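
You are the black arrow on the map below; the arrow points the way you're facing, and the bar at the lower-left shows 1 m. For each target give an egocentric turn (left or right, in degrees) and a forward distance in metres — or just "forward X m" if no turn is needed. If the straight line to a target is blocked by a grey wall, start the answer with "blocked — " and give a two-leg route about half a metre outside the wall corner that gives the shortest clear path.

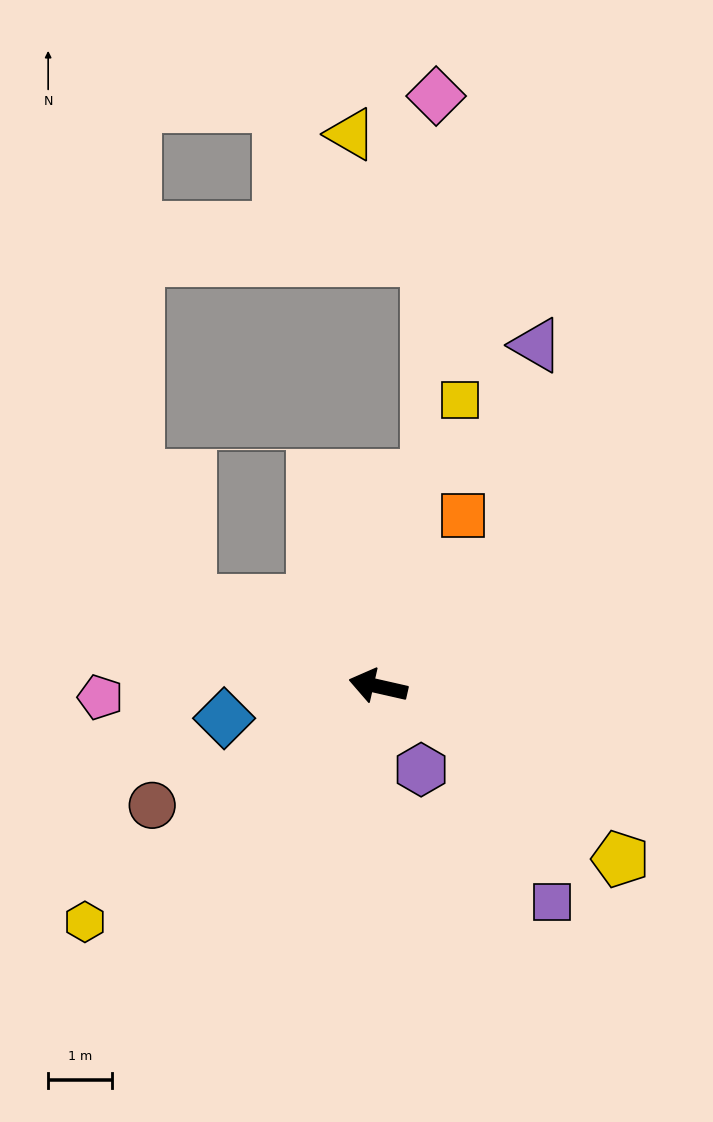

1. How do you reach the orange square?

turn right 104°, forward 3.0 m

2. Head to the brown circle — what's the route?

turn left 41°, forward 4.0 m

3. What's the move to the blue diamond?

turn left 24°, forward 2.5 m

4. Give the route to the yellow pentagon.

turn left 157°, forward 4.7 m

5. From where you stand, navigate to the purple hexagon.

turn left 130°, forward 1.5 m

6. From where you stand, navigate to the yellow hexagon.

turn left 52°, forward 5.9 m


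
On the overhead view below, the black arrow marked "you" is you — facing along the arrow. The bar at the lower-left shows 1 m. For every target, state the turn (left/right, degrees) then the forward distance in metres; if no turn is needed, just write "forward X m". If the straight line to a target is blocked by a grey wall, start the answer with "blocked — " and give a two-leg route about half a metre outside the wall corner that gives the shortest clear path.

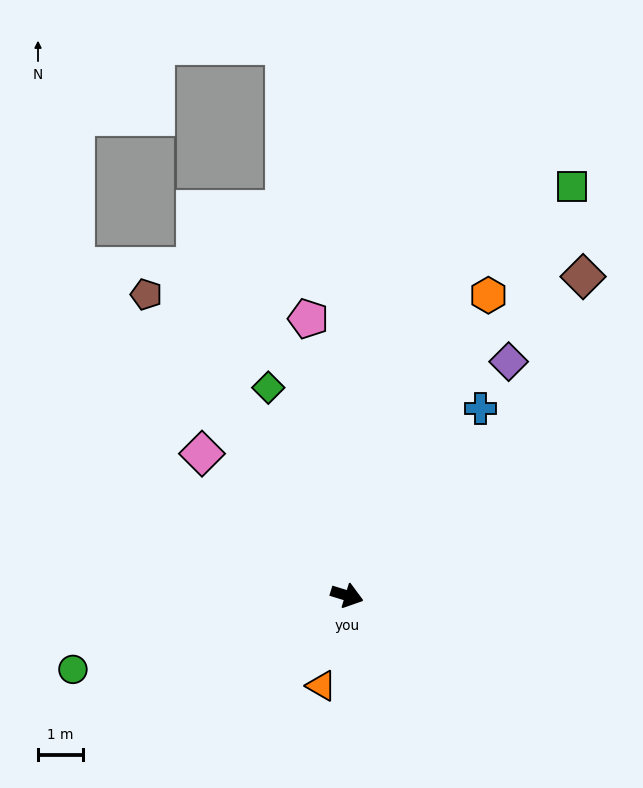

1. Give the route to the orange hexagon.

turn left 82°, forward 7.3 m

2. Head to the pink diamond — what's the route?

turn left 153°, forward 4.5 m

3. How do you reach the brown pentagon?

turn left 141°, forward 8.0 m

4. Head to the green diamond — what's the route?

turn left 128°, forward 4.9 m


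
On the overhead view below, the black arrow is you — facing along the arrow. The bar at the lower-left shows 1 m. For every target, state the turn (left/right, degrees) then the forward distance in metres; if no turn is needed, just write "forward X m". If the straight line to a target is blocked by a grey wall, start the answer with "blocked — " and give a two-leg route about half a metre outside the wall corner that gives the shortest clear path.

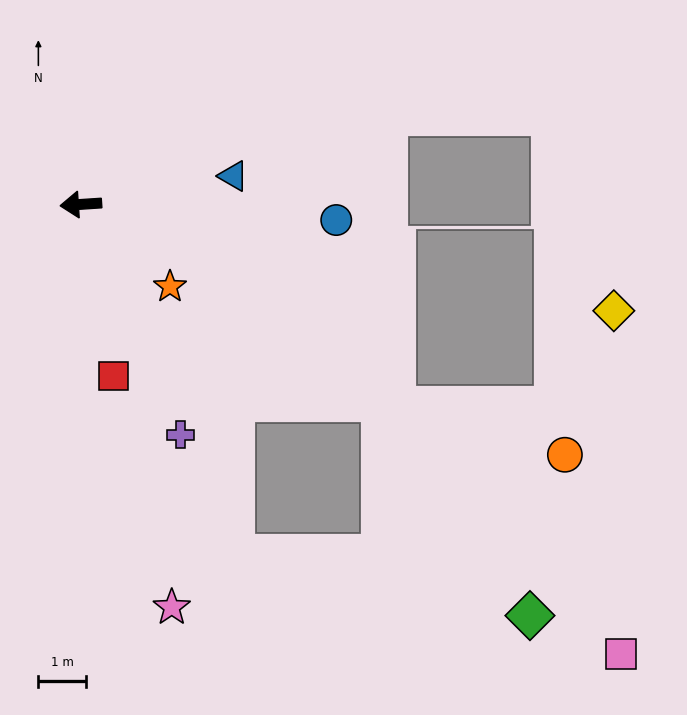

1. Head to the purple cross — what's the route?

turn left 110°, forward 5.2 m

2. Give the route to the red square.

turn left 97°, forward 3.6 m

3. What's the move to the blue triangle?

turn right 173°, forward 3.2 m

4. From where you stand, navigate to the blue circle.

turn left 173°, forward 5.3 m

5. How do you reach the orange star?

turn left 134°, forward 2.5 m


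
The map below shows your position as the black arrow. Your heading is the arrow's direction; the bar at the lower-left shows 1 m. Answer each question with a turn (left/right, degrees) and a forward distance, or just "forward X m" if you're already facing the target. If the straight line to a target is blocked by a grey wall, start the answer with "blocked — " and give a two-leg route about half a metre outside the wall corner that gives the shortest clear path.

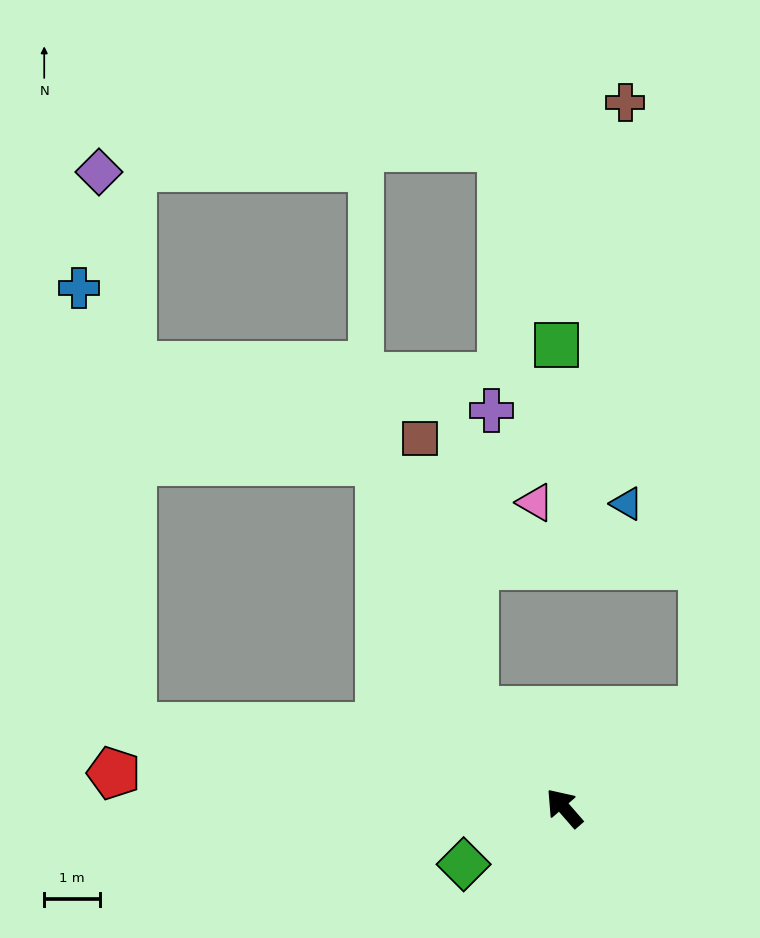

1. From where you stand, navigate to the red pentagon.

turn left 44°, forward 8.1 m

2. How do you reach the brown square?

blocked — forward 2.4 m, then turn right 30°, forward 5.0 m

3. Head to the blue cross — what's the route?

blocked — turn left 38°, forward 7.8 m, then turn right 72°, forward 7.9 m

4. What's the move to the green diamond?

turn left 78°, forward 2.1 m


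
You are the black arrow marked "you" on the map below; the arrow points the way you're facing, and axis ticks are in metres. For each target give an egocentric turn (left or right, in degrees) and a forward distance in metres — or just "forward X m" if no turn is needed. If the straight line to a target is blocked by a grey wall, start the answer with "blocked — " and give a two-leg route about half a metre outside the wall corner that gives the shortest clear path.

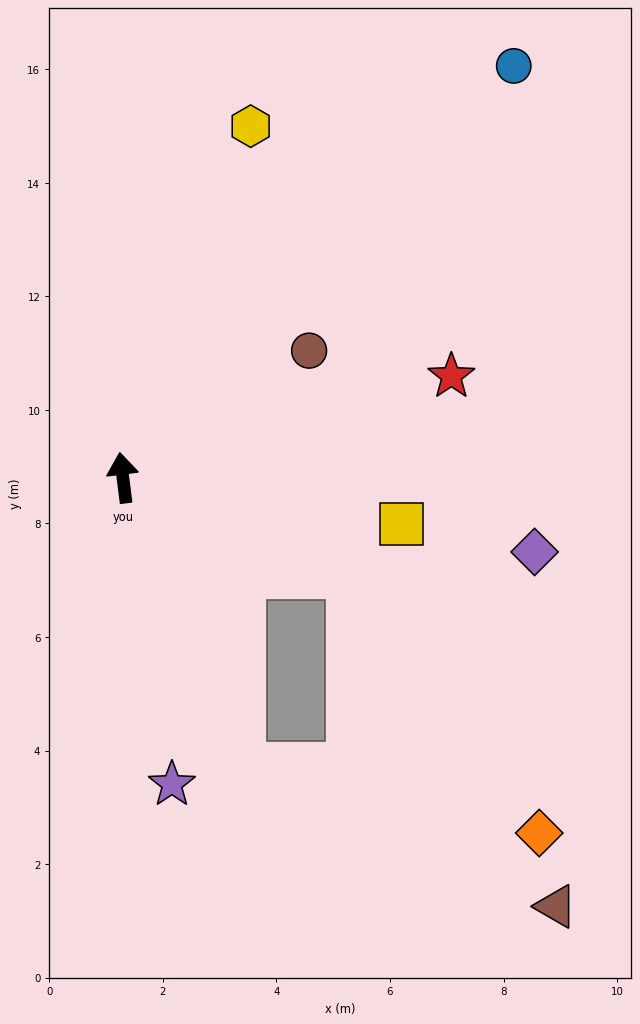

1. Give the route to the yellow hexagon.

turn right 27°, forward 6.6 m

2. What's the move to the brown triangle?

blocked — turn right 165°, forward 5.5 m, then turn left 44°, forward 6.1 m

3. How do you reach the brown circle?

turn right 63°, forward 4.0 m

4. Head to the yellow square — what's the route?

turn right 107°, forward 5.0 m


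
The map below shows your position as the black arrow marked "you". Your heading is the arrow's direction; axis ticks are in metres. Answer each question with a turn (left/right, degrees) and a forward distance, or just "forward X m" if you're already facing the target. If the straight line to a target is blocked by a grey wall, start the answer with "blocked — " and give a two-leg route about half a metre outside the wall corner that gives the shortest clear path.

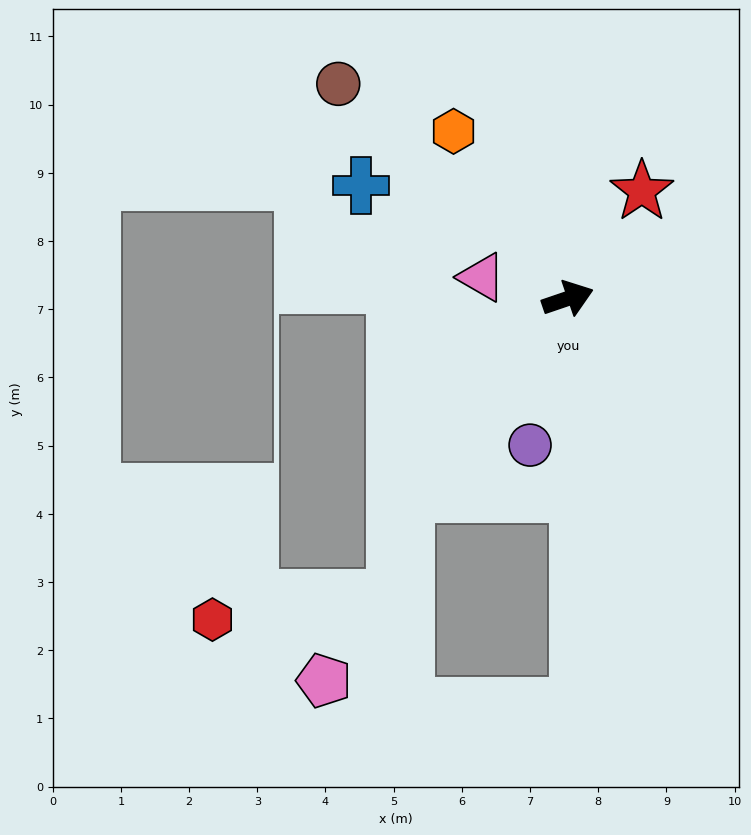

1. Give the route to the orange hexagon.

turn left 106°, forward 3.0 m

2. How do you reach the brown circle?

turn left 118°, forward 4.6 m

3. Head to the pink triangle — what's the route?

turn left 147°, forward 1.3 m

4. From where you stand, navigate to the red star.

turn left 37°, forward 1.9 m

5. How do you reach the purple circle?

turn right 123°, forward 2.2 m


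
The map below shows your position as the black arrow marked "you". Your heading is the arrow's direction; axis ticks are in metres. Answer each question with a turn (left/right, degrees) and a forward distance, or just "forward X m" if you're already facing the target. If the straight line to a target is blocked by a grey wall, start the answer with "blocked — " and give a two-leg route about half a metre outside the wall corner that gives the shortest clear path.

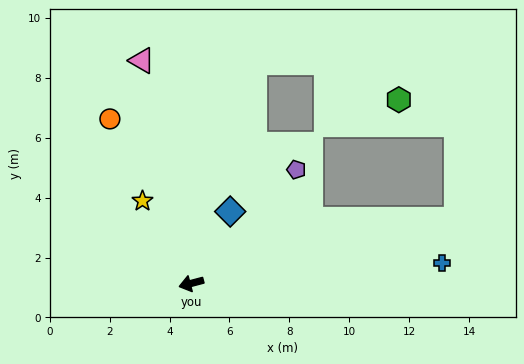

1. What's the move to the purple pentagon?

turn right 148°, forward 5.2 m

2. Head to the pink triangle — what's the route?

turn right 92°, forward 7.6 m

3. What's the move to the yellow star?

turn right 74°, forward 3.2 m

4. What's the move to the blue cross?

turn left 170°, forward 8.4 m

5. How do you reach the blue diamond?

turn right 133°, forward 2.7 m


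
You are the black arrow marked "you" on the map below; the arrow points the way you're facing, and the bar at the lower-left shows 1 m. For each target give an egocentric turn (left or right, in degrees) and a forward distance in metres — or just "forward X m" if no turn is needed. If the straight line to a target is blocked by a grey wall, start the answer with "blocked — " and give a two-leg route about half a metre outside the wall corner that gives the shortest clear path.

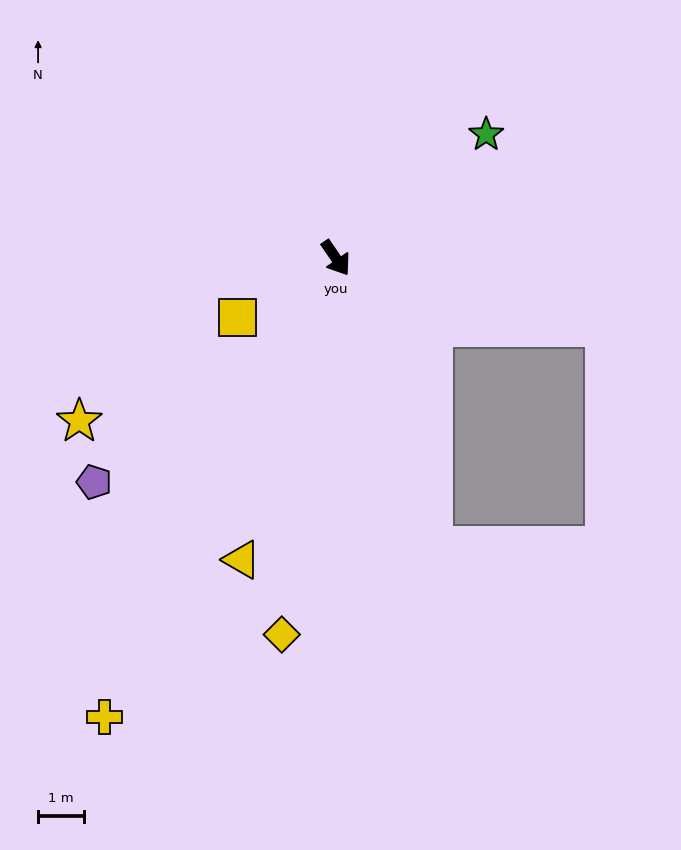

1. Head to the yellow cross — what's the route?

turn right 61°, forward 11.2 m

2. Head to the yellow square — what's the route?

turn right 93°, forward 2.5 m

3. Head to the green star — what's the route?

turn left 95°, forward 4.2 m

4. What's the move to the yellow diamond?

turn right 43°, forward 8.3 m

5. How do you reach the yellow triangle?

turn right 52°, forward 6.9 m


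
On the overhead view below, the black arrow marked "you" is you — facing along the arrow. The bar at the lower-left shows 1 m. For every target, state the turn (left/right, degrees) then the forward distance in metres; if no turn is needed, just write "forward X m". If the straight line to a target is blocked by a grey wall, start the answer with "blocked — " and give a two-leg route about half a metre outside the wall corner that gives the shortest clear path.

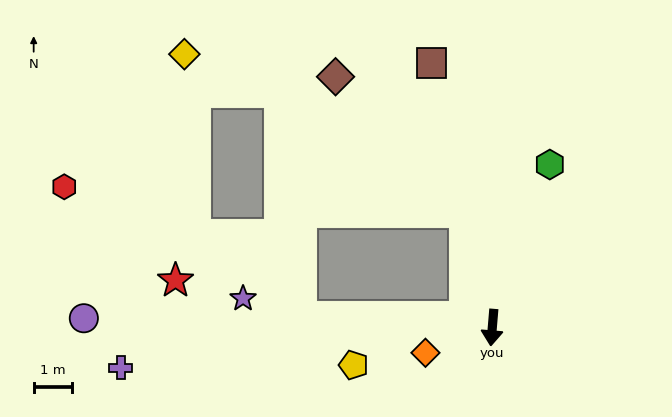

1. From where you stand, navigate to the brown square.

turn right 162°, forward 7.1 m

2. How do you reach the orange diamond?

turn right 65°, forward 1.9 m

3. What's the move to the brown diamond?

blocked — turn right 162°, forward 3.1 m, then turn left 31°, forward 4.9 m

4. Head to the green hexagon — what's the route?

turn left 165°, forward 4.5 m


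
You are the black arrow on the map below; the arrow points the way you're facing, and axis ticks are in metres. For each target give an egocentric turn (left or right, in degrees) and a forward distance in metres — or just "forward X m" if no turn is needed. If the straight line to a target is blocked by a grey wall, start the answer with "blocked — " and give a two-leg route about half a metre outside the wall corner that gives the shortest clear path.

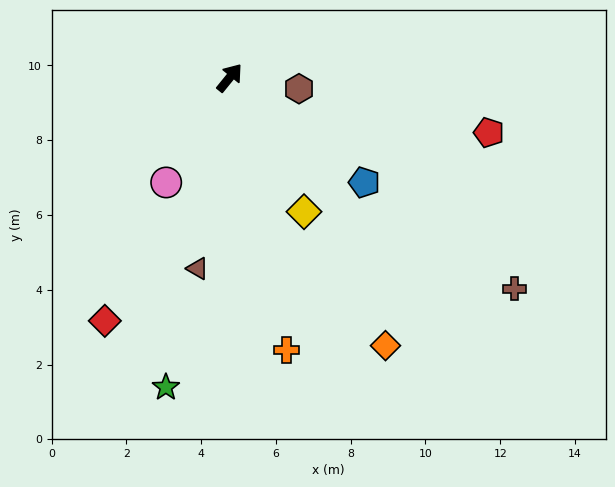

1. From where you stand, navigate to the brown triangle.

turn right 150°, forward 5.2 m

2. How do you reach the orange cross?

turn right 129°, forward 7.4 m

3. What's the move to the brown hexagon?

turn right 60°, forward 1.9 m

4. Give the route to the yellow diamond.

turn right 112°, forward 4.1 m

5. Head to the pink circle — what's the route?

turn right 172°, forward 3.3 m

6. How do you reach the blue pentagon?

turn right 89°, forward 4.6 m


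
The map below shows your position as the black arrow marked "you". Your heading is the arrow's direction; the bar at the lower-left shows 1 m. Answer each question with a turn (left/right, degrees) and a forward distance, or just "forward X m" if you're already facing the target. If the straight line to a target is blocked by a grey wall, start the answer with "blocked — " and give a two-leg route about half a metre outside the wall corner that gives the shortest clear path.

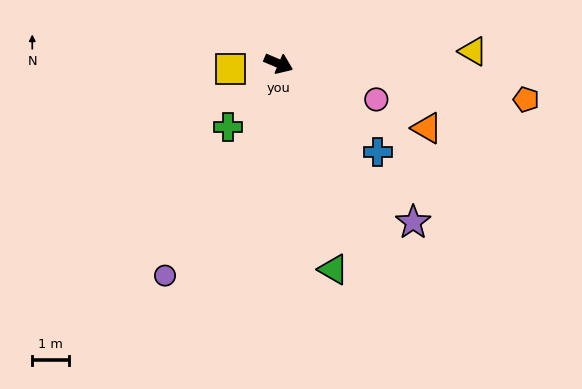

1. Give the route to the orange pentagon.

turn left 15°, forward 6.8 m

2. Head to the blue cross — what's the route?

turn right 19°, forward 3.6 m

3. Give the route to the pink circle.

turn left 3°, forward 2.8 m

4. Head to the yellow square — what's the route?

turn right 150°, forward 1.3 m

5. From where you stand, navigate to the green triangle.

turn right 52°, forward 5.8 m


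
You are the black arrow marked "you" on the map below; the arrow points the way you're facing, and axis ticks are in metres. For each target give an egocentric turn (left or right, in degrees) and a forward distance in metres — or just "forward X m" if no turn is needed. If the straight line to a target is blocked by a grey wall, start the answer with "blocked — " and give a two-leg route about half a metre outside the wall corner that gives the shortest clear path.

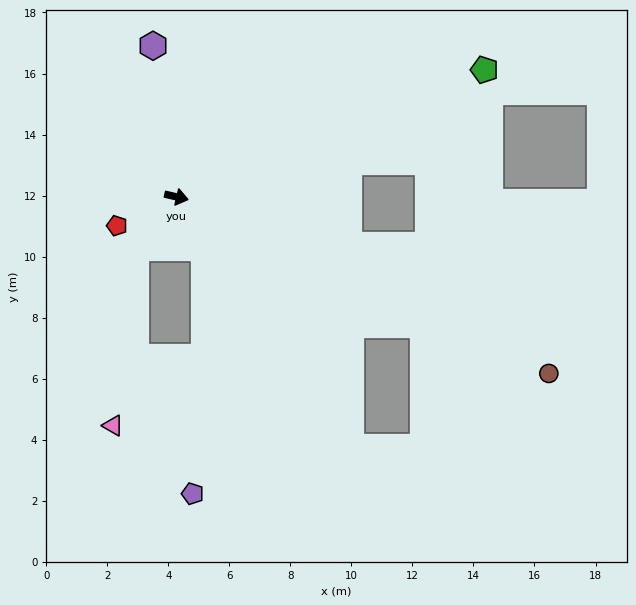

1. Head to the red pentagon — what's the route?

turn right 141°, forward 2.2 m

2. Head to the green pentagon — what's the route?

turn left 36°, forward 10.9 m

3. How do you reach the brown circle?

turn right 12°, forward 13.5 m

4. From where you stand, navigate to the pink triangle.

blocked — turn right 115°, forward 2.2 m, then turn left 31°, forward 5.9 m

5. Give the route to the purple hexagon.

turn left 112°, forward 5.0 m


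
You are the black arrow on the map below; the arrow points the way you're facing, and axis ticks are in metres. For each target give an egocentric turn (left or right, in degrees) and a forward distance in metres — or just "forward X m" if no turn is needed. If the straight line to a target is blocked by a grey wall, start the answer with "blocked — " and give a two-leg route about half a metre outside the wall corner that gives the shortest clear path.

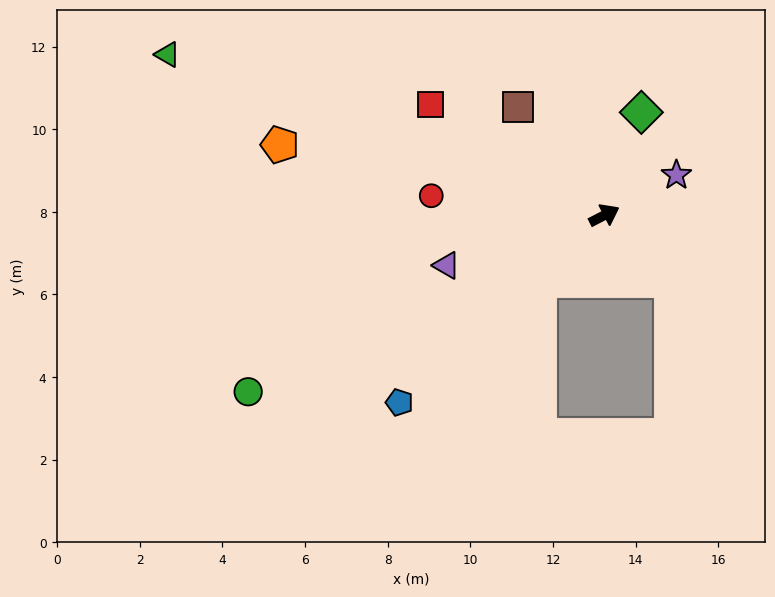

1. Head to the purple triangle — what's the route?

turn left 170°, forward 4.0 m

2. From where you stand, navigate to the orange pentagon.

turn left 140°, forward 8.0 m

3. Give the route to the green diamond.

turn left 43°, forward 2.6 m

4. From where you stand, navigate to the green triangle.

turn left 132°, forward 11.3 m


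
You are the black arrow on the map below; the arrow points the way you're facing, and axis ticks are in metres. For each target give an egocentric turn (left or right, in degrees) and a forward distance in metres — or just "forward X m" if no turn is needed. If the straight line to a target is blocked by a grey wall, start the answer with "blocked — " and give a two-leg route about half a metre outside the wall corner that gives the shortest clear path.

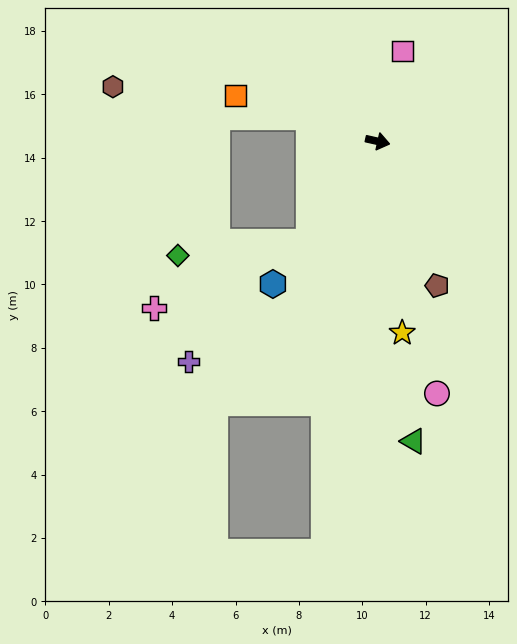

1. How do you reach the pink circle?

turn right 64°, forward 8.2 m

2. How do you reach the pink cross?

blocked — turn right 112°, forward 3.9 m, then turn right 33°, forward 5.3 m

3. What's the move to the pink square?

turn left 87°, forward 2.9 m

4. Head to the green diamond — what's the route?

blocked — turn right 112°, forward 3.9 m, then turn right 50°, forward 4.2 m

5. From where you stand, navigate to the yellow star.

turn right 70°, forward 6.1 m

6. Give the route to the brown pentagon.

turn right 55°, forward 4.9 m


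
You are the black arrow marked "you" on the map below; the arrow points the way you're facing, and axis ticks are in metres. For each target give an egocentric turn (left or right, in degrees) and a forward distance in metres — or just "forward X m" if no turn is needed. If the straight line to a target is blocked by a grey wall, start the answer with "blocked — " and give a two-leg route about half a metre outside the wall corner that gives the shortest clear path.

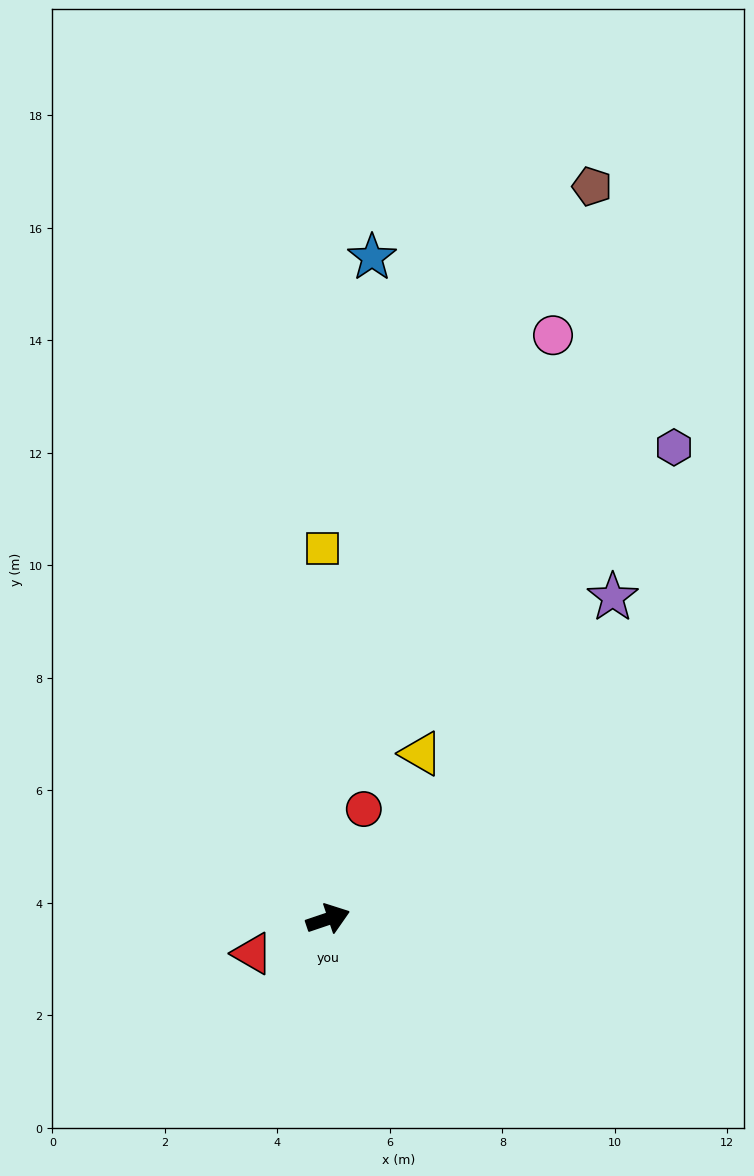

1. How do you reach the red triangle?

turn right 174°, forward 1.5 m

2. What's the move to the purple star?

turn left 30°, forward 7.6 m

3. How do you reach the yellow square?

turn left 72°, forward 6.6 m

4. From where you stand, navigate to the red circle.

turn left 53°, forward 2.1 m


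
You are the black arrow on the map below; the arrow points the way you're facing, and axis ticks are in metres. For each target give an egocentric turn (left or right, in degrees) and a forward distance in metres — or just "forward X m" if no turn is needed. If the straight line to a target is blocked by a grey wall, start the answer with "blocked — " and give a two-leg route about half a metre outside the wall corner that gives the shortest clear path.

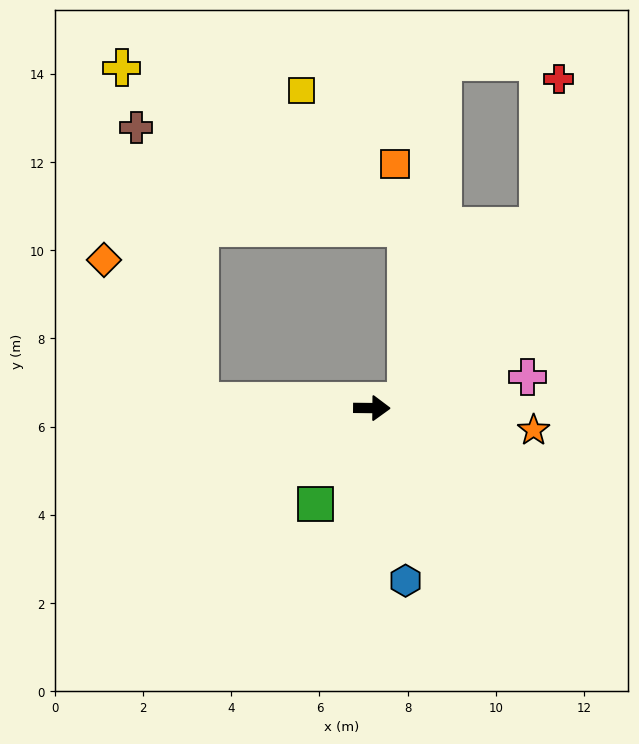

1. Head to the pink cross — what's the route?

turn left 12°, forward 3.6 m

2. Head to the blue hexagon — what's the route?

turn right 78°, forward 4.0 m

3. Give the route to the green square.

turn right 120°, forward 2.5 m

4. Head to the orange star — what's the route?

turn right 7°, forward 3.7 m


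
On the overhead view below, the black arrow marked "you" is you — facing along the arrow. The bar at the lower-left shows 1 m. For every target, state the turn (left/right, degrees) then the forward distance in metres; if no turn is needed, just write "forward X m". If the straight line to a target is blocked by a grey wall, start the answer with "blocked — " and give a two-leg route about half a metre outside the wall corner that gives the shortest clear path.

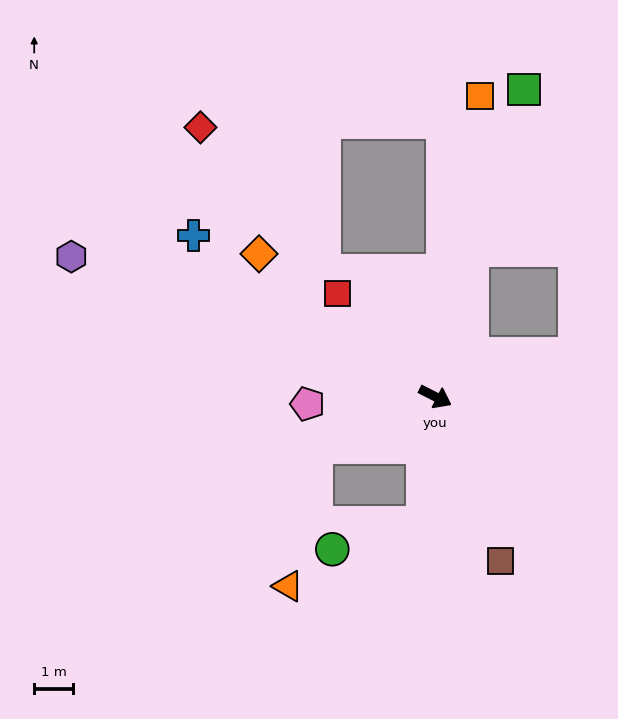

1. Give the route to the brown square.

turn right 41°, forward 4.5 m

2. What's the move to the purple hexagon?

turn right 174°, forward 10.0 m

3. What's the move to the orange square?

turn left 109°, forward 7.8 m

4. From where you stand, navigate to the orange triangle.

blocked — turn right 130°, forward 3.3 m, then turn left 55°, forward 3.6 m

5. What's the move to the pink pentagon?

turn right 150°, forward 3.3 m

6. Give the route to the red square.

turn left 160°, forward 3.6 m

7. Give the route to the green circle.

blocked — turn right 69°, forward 3.2 m, then turn right 68°, forward 2.4 m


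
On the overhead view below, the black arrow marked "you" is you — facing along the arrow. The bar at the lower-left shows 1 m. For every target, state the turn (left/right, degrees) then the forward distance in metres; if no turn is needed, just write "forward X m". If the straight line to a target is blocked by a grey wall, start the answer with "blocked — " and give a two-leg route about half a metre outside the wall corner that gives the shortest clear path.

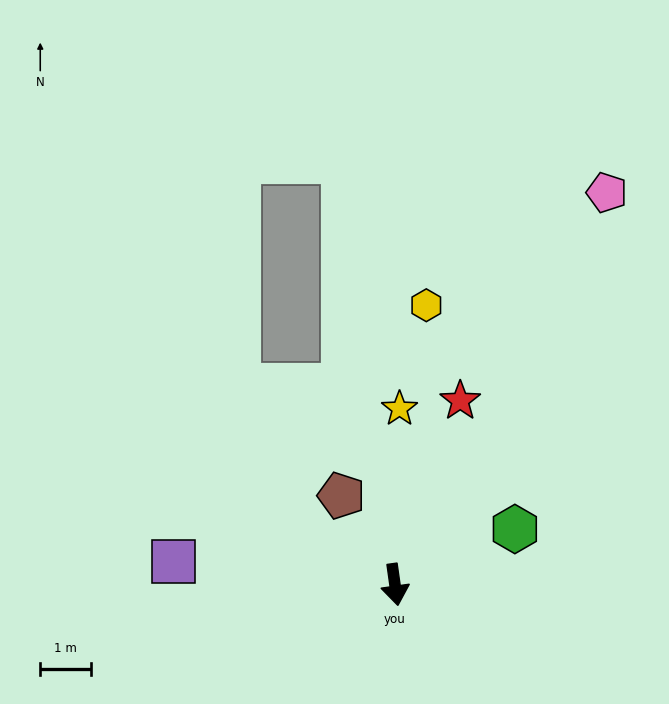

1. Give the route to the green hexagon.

turn left 107°, forward 2.6 m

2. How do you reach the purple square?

turn right 104°, forward 4.3 m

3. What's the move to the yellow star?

turn left 170°, forward 3.4 m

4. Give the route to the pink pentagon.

turn left 144°, forward 8.7 m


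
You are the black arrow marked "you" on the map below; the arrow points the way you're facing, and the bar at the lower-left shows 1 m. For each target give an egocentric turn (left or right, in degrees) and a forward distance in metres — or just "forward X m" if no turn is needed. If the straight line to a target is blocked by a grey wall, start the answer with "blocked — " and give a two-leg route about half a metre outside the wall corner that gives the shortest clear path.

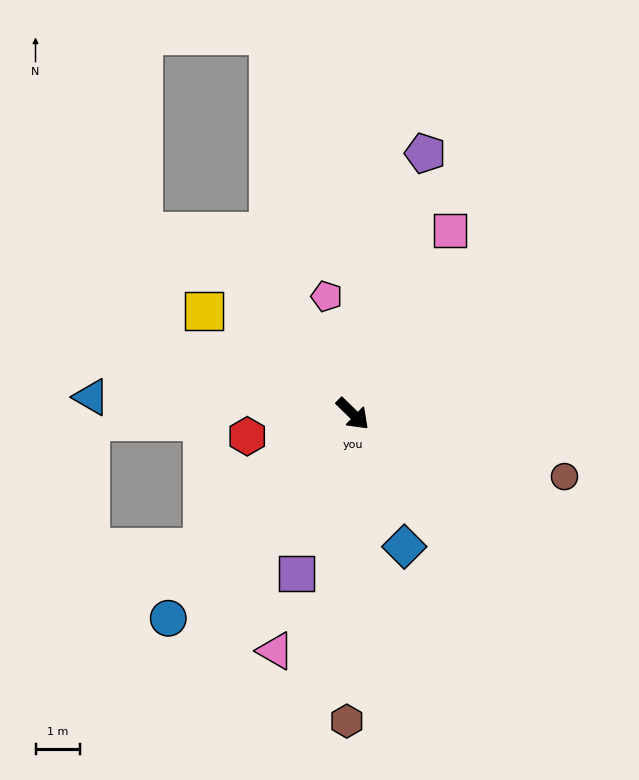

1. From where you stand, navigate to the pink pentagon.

turn left 147°, forward 2.7 m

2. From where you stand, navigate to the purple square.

turn right 65°, forward 3.8 m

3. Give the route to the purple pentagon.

turn left 119°, forward 6.1 m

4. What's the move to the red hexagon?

turn right 124°, forward 2.4 m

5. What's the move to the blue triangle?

turn right 139°, forward 5.9 m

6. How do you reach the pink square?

turn left 106°, forward 4.7 m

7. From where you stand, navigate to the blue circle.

turn right 88°, forward 6.2 m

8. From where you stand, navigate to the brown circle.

turn left 28°, forward 5.0 m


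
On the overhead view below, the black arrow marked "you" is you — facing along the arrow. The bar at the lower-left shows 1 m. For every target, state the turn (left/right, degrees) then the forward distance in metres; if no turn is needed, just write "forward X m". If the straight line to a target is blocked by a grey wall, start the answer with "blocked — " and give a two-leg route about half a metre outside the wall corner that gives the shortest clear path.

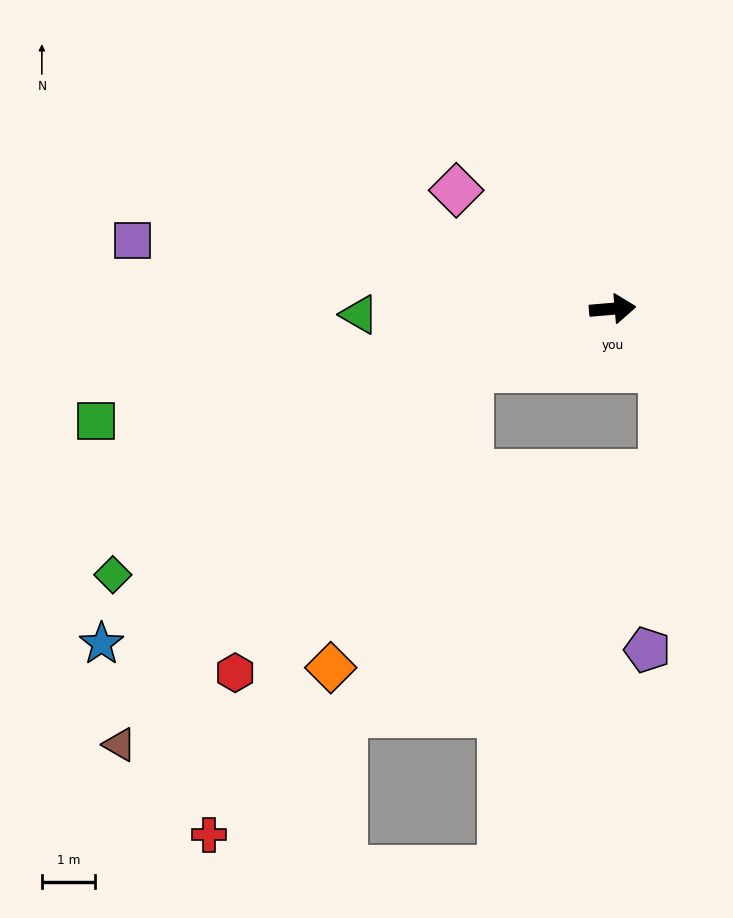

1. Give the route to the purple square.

turn left 167°, forward 9.1 m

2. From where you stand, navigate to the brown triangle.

blocked — turn right 162°, forward 2.9 m, then turn left 24°, forward 9.6 m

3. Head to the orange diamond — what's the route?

blocked — turn right 162°, forward 2.9 m, then turn left 42°, forward 6.2 m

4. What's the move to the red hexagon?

blocked — turn right 162°, forward 2.9 m, then turn left 29°, forward 7.2 m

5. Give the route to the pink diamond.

turn left 138°, forward 3.7 m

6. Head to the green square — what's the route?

turn right 173°, forward 9.9 m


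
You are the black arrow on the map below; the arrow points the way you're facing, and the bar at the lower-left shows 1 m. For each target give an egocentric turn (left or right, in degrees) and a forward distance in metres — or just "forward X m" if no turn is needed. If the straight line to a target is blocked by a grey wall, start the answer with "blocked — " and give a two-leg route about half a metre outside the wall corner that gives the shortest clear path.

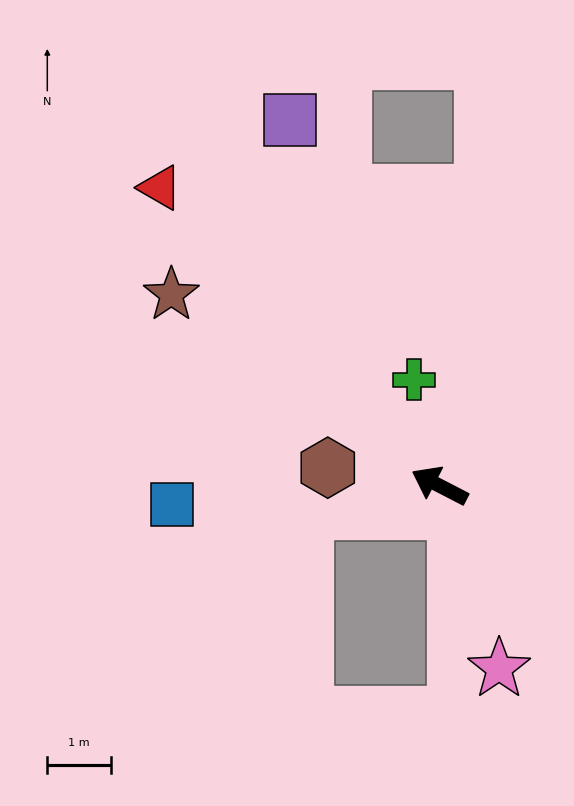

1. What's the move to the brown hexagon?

turn left 18°, forward 1.8 m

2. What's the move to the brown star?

turn right 8°, forward 5.2 m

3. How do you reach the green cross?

turn right 49°, forward 1.7 m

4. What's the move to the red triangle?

turn right 20°, forward 6.4 m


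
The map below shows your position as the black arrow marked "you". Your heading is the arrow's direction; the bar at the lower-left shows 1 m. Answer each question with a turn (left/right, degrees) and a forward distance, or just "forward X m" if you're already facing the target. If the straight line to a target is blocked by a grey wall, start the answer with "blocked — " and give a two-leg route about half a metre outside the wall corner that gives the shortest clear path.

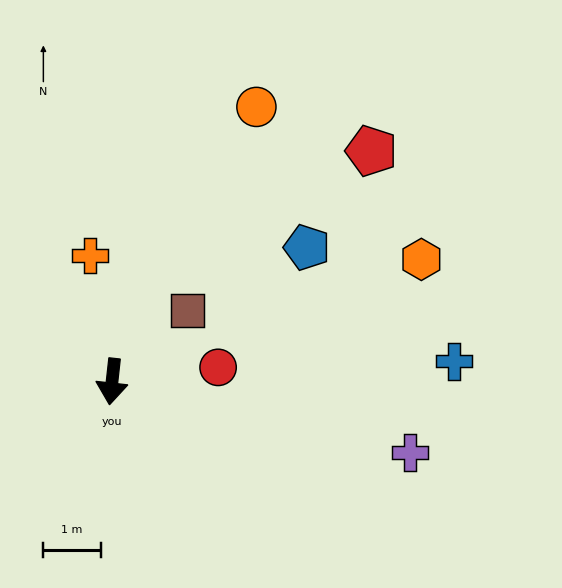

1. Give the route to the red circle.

turn left 104°, forward 1.9 m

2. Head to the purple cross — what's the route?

turn left 83°, forward 5.3 m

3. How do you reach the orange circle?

turn left 159°, forward 5.4 m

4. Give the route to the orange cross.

turn right 164°, forward 2.2 m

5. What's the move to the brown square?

turn left 140°, forward 1.8 m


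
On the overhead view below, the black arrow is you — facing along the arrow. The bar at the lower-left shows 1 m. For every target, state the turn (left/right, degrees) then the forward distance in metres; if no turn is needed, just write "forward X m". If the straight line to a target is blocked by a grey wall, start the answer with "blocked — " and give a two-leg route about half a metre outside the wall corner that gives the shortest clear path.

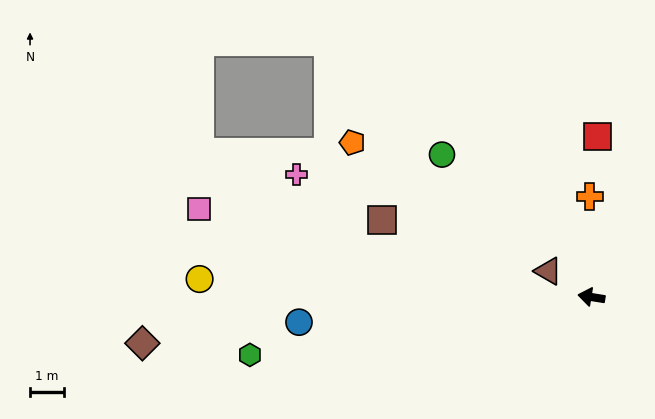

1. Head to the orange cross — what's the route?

turn right 80°, forward 3.0 m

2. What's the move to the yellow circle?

turn left 7°, forward 11.6 m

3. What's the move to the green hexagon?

turn left 19°, forward 10.2 m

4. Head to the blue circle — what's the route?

turn left 14°, forward 8.7 m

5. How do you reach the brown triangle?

turn right 22°, forward 1.5 m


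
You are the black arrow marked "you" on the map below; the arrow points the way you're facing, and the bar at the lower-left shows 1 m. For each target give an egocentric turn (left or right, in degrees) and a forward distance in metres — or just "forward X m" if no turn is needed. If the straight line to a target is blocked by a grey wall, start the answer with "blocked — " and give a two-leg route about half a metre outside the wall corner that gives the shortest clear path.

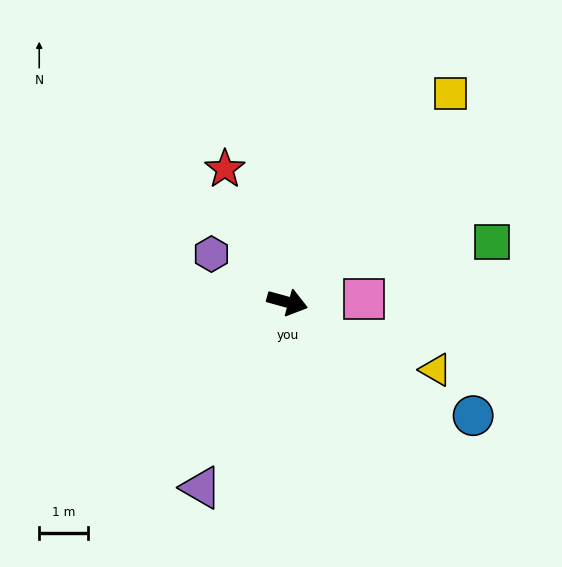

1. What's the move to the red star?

turn left 131°, forward 3.0 m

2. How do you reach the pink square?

turn left 18°, forward 1.6 m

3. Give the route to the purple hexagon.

turn left 163°, forward 1.8 m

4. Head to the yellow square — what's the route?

turn left 67°, forward 5.4 m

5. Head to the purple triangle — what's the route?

turn right 100°, forward 4.2 m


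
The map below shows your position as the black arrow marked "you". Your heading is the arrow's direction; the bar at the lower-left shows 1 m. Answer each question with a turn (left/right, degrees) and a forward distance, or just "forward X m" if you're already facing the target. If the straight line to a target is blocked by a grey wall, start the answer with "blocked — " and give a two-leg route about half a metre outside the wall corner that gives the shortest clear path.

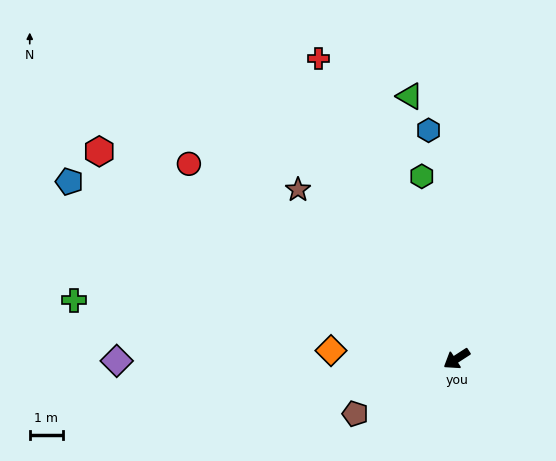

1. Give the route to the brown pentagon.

turn right 5°, forward 3.5 m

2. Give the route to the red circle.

turn right 69°, forward 10.1 m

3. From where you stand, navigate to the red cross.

turn right 98°, forward 10.0 m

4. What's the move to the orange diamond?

turn right 37°, forward 3.8 m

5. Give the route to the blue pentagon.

turn right 58°, forward 12.9 m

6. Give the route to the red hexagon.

turn right 63°, forward 12.5 m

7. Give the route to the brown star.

turn right 80°, forward 7.0 m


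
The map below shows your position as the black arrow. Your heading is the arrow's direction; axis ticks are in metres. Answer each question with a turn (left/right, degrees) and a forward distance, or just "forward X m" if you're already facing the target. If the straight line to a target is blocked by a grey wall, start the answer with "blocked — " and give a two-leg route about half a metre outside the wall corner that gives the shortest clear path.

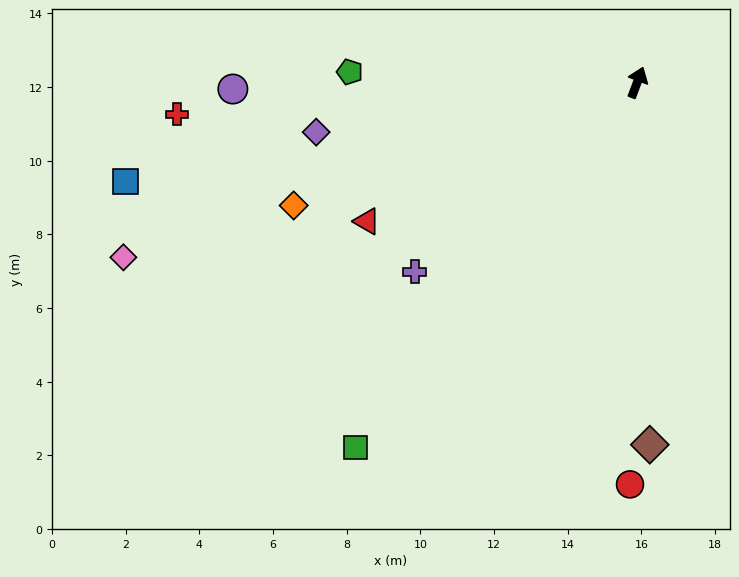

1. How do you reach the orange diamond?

turn left 130°, forward 9.9 m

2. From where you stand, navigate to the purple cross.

turn left 151°, forward 7.9 m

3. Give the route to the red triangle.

turn left 138°, forward 8.3 m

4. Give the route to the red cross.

turn left 115°, forward 12.5 m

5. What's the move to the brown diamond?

turn right 157°, forward 9.8 m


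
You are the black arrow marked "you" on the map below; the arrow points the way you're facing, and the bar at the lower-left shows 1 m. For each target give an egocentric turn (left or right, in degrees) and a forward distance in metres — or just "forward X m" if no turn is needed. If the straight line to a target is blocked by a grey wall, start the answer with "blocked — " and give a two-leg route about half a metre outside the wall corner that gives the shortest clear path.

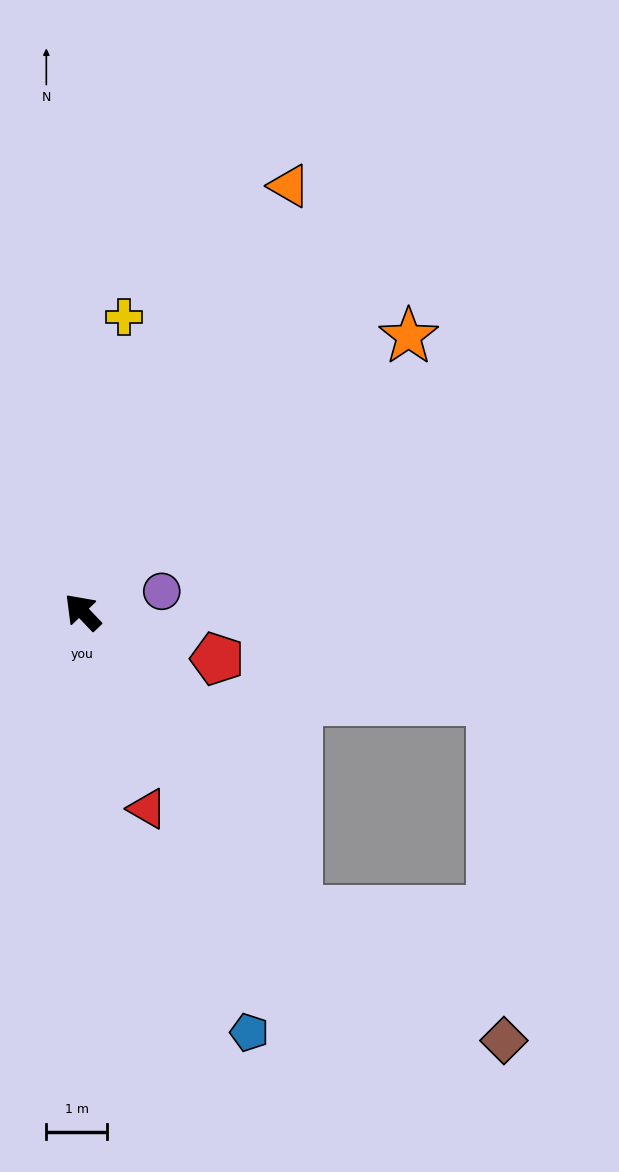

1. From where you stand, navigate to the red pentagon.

turn right 153°, forward 2.4 m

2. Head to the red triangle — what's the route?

turn left 155°, forward 3.4 m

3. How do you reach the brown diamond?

blocked — turn left 172°, forward 6.1 m, then turn left 22°, forward 4.0 m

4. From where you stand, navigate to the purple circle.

turn right 119°, forward 1.4 m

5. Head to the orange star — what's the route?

turn right 94°, forward 7.0 m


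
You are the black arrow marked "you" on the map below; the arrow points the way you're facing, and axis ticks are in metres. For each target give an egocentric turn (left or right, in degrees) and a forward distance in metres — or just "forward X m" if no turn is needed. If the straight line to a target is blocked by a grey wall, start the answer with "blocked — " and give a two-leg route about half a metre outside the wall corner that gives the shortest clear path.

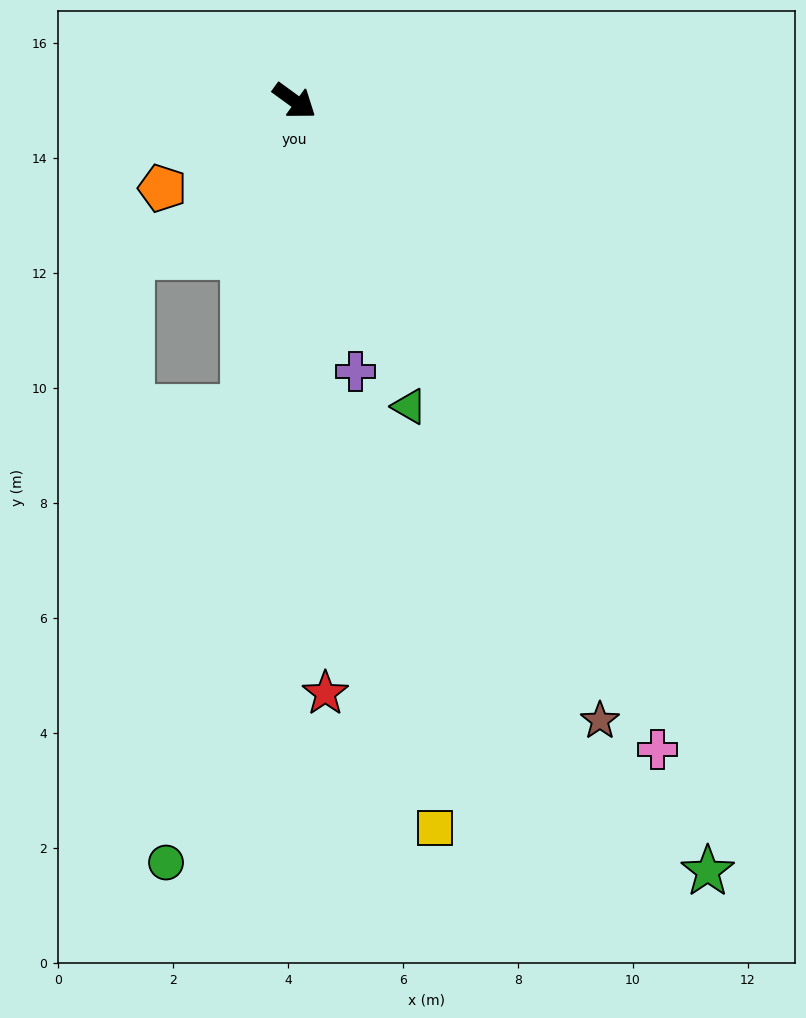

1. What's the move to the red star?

turn right 51°, forward 10.3 m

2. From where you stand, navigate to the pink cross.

turn right 25°, forward 12.9 m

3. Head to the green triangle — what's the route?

turn right 33°, forward 5.7 m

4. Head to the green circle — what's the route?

turn right 64°, forward 13.4 m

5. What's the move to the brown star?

turn right 28°, forward 12.0 m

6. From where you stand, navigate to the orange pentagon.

turn right 110°, forward 2.8 m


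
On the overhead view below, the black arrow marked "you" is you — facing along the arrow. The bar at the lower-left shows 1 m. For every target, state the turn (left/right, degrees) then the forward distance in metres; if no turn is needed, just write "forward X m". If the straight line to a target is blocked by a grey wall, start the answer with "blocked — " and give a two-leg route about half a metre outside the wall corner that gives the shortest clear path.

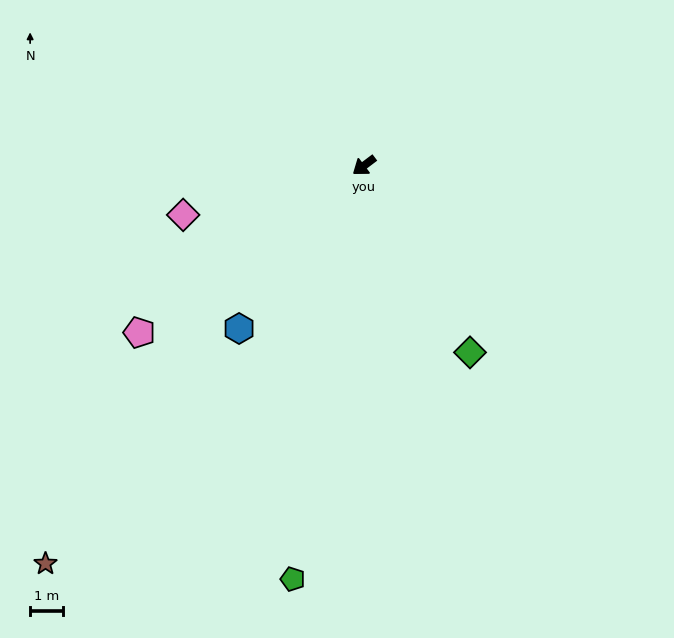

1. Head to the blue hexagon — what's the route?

turn left 15°, forward 6.3 m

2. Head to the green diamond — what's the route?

turn left 83°, forward 6.5 m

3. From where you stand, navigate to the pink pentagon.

forward 8.5 m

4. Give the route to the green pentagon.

turn left 43°, forward 12.8 m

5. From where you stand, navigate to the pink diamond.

turn right 22°, forward 5.7 m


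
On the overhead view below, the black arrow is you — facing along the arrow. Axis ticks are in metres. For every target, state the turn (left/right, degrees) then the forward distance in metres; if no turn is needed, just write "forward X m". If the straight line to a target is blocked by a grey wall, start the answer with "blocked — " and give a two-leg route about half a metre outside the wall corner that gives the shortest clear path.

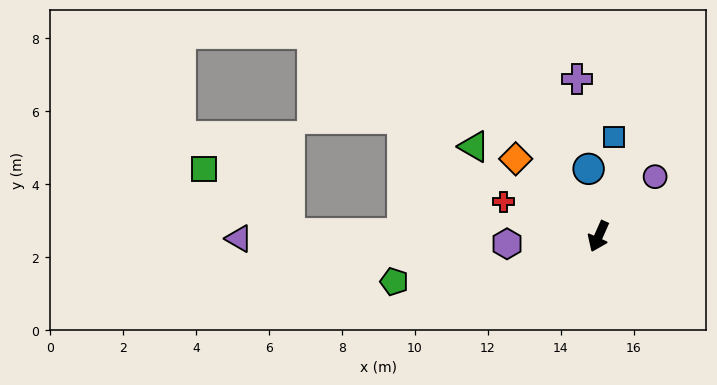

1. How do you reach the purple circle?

turn left 160°, forward 2.3 m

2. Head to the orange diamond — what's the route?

turn right 109°, forward 3.1 m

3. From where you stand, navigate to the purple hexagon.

turn right 61°, forward 2.5 m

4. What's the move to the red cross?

turn right 86°, forward 2.8 m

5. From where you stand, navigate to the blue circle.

turn right 148°, forward 1.9 m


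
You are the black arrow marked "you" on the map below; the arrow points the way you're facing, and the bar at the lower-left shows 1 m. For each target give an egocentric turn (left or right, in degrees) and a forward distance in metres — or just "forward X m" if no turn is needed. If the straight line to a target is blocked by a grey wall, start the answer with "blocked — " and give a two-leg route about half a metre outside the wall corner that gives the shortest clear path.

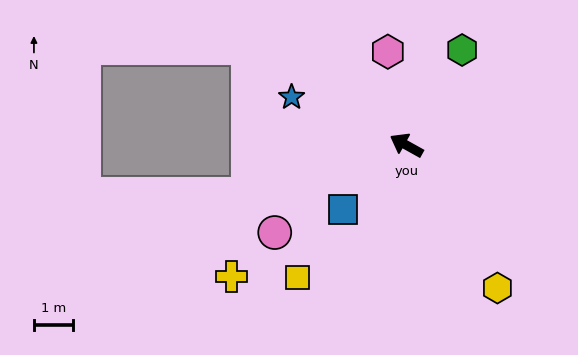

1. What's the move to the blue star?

turn left 6°, forward 3.2 m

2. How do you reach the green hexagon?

turn right 91°, forward 2.8 m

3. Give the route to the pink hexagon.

turn right 50°, forward 2.4 m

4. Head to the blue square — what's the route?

turn left 74°, forward 2.3 m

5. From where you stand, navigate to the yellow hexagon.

turn left 152°, forward 4.3 m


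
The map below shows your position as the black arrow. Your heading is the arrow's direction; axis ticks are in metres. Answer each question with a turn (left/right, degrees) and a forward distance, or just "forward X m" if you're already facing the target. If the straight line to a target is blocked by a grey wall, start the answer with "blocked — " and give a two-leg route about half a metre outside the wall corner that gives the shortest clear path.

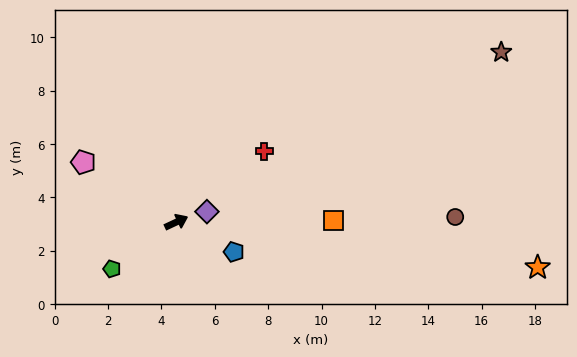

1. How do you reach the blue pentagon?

turn right 52°, forward 2.4 m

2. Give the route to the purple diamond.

turn right 6°, forward 1.2 m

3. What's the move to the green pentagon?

turn right 169°, forward 3.0 m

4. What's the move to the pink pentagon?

turn left 122°, forward 4.1 m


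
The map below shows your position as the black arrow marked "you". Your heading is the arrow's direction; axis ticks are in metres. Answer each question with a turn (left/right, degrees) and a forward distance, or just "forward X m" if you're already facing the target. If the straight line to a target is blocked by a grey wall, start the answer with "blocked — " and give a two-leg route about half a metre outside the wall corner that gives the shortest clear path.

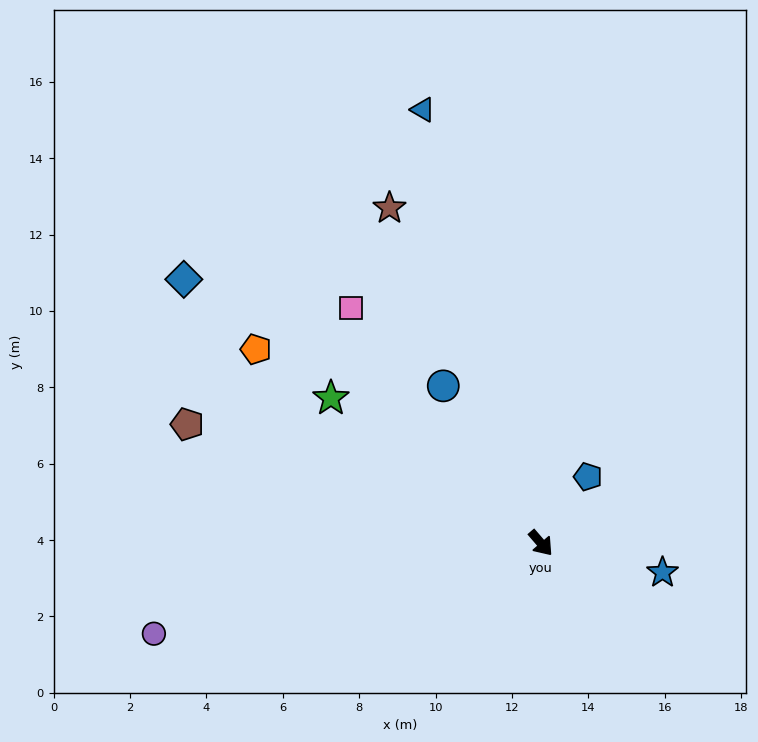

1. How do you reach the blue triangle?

turn left 155°, forward 11.8 m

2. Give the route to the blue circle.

turn left 171°, forward 4.8 m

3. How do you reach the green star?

turn right 165°, forward 6.7 m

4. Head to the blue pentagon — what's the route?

turn left 104°, forward 2.1 m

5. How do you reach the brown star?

turn left 164°, forward 9.6 m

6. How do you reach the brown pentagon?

turn right 149°, forward 9.8 m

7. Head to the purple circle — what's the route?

turn right 118°, forward 10.4 m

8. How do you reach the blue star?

turn left 36°, forward 3.3 m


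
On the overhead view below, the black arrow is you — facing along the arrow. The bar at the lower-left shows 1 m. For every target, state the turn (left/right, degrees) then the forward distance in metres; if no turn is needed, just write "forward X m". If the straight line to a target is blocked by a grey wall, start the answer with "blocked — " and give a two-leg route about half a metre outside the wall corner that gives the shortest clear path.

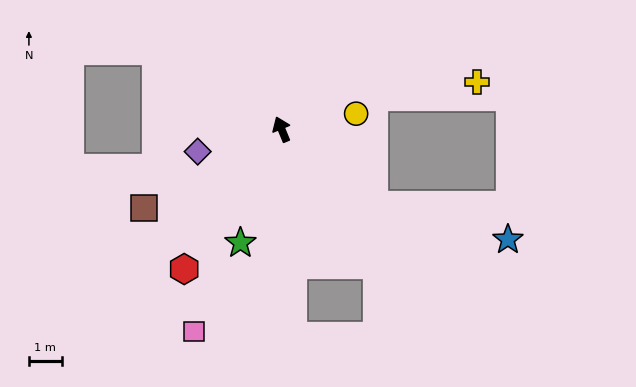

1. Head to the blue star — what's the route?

blocked — turn right 152°, forward 3.6 m, then turn left 25°, forward 4.2 m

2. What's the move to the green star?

turn left 138°, forward 3.7 m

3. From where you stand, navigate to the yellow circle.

turn right 101°, forward 2.3 m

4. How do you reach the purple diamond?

turn left 83°, forward 2.6 m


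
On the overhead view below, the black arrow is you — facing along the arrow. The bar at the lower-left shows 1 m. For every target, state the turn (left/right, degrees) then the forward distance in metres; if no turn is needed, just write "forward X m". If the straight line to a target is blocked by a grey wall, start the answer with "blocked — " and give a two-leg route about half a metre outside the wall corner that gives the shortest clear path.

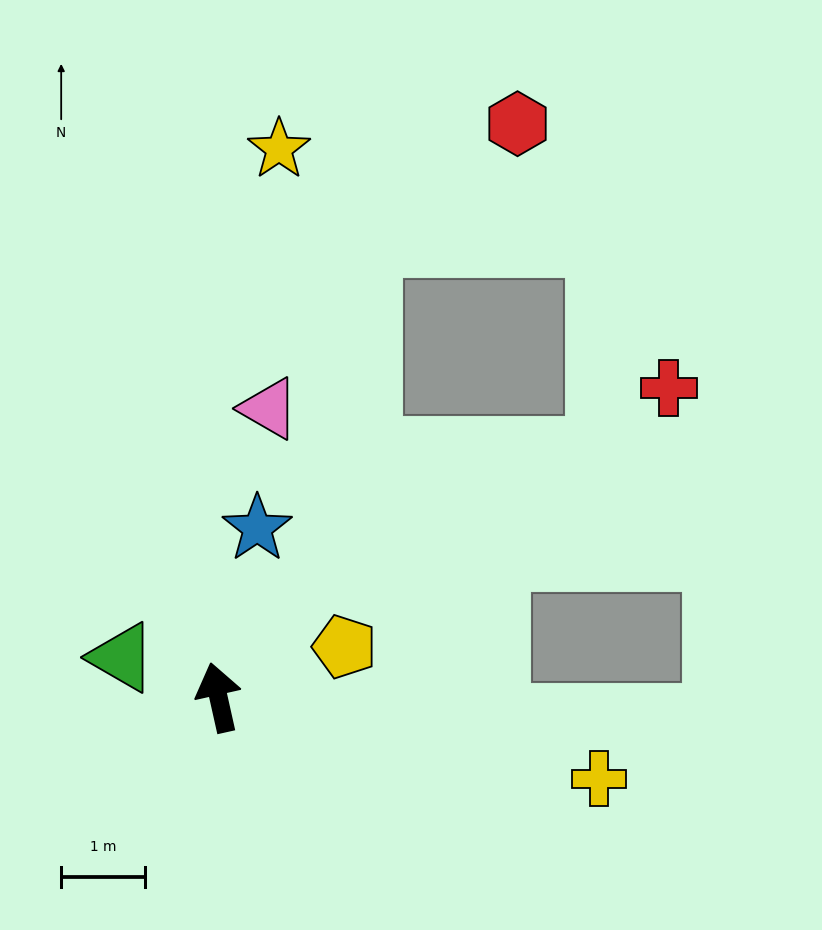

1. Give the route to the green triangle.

turn left 55°, forward 1.2 m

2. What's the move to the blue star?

turn right 26°, forward 2.1 m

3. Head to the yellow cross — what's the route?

turn right 115°, forward 4.6 m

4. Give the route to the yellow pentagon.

turn right 81°, forward 1.6 m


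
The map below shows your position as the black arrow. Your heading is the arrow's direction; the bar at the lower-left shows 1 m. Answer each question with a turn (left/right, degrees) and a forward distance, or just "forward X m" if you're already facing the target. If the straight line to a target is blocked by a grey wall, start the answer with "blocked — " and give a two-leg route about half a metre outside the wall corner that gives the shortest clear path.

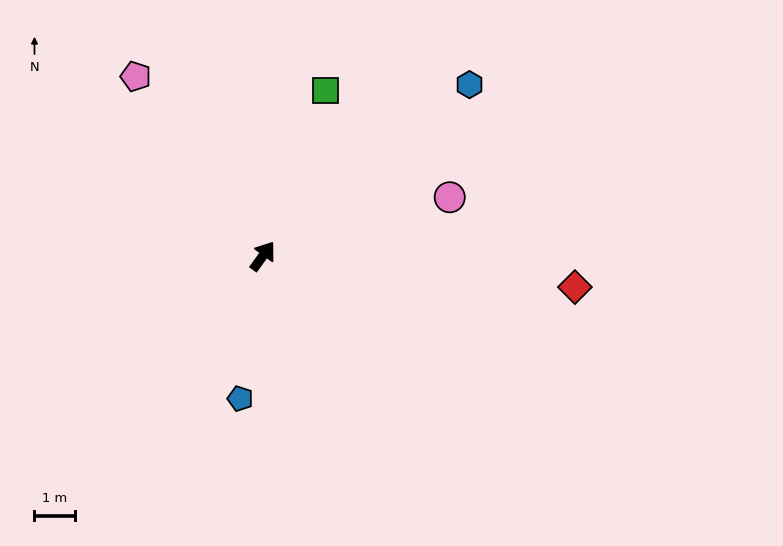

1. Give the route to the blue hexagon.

turn right 14°, forward 6.7 m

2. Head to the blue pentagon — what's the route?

turn right 153°, forward 3.6 m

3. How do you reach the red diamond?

turn right 60°, forward 7.8 m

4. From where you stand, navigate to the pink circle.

turn right 37°, forward 4.9 m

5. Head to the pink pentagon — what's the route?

turn left 71°, forward 5.5 m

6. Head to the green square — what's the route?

turn left 15°, forward 4.4 m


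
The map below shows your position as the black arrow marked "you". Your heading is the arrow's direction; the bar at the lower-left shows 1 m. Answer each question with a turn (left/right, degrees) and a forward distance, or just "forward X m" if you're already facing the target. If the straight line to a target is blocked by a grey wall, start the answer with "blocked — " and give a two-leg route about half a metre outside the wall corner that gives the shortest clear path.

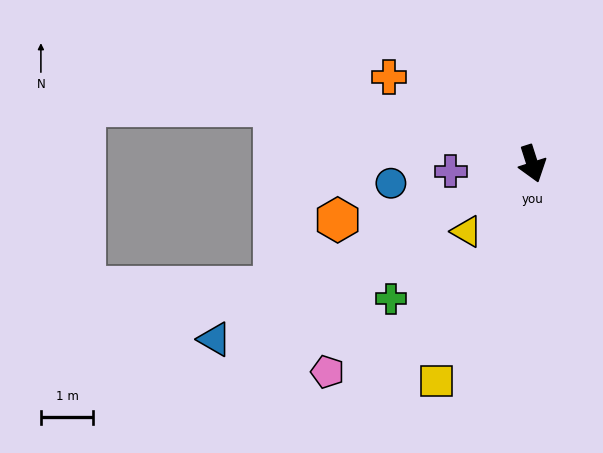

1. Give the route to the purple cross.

turn right 102°, forward 1.6 m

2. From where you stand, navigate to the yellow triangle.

turn right 62°, forward 1.8 m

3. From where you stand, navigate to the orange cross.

turn right 139°, forward 3.2 m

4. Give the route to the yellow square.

turn right 42°, forward 4.5 m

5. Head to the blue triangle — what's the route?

turn right 79°, forward 6.9 m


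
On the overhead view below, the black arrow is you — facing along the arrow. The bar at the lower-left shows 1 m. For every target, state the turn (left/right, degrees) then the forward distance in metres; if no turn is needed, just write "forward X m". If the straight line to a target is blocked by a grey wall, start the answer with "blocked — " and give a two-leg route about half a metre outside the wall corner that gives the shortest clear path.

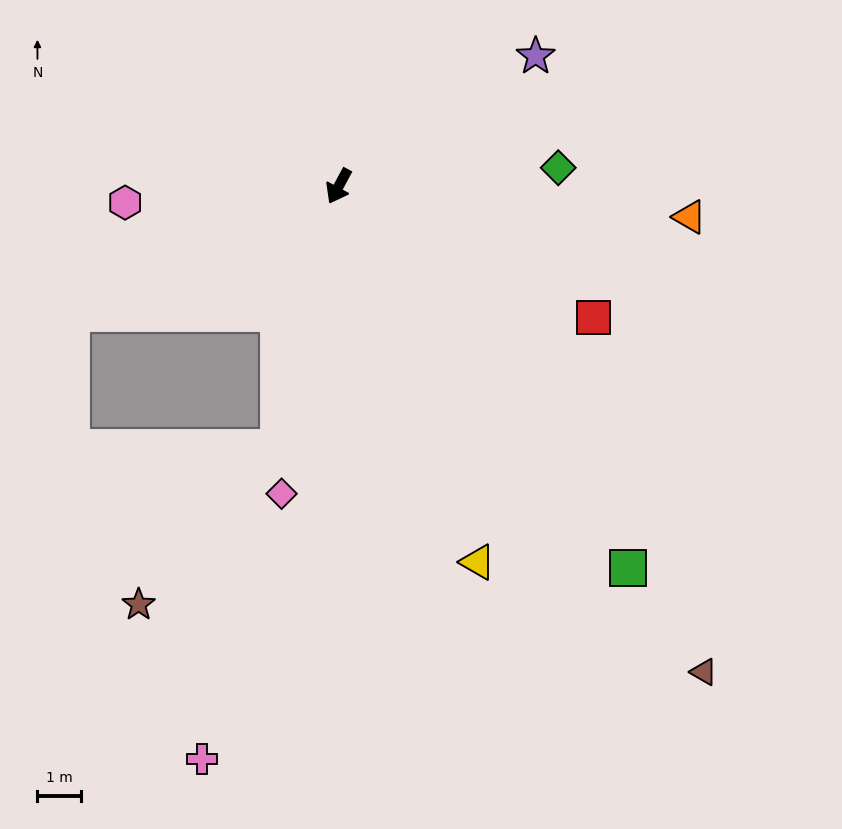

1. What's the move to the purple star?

turn left 152°, forward 5.4 m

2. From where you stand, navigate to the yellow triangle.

turn left 49°, forward 9.1 m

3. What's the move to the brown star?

blocked — turn left 15°, forward 6.1 m, then turn right 29°, forward 4.8 m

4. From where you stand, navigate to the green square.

turn left 65°, forward 10.9 m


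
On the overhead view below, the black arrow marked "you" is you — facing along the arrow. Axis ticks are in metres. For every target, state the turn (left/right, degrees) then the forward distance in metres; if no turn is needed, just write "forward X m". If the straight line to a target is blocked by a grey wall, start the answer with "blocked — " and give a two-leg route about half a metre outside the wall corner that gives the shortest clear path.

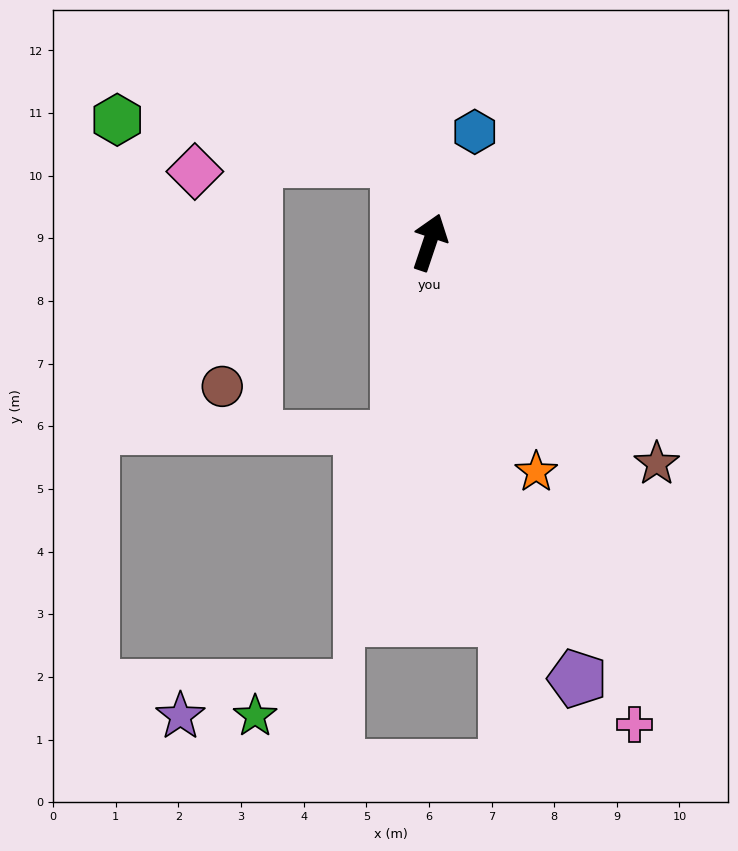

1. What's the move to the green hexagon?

blocked — turn left 40°, forward 1.4 m, then turn left 60°, forward 4.5 m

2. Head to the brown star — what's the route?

turn right 116°, forward 5.1 m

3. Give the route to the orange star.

turn right 137°, forward 4.0 m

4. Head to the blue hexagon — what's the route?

turn right 4°, forward 1.9 m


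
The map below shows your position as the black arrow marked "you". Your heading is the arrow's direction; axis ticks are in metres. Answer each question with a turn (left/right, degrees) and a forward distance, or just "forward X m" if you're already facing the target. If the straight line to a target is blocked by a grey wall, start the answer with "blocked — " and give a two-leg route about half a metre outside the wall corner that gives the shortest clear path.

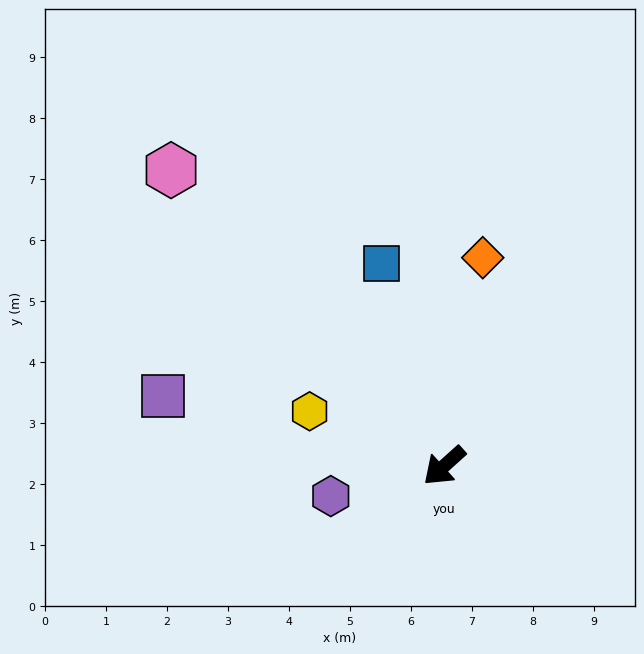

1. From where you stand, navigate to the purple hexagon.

turn right 27°, forward 1.9 m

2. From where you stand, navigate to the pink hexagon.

turn right 89°, forward 6.6 m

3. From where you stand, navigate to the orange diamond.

turn right 142°, forward 3.5 m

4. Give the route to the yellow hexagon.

turn right 64°, forward 2.4 m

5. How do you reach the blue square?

turn right 115°, forward 3.5 m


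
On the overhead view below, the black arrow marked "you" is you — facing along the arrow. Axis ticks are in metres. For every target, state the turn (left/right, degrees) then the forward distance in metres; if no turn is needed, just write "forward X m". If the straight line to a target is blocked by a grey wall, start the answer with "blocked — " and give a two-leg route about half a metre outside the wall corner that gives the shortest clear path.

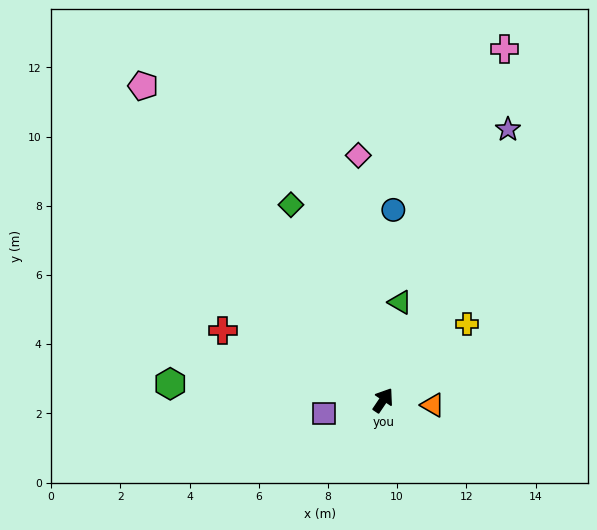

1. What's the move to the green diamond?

turn left 59°, forward 6.2 m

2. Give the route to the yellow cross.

turn right 14°, forward 3.3 m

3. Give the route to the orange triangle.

turn right 62°, forward 1.4 m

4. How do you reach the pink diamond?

turn left 40°, forward 7.1 m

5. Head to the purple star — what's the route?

turn left 9°, forward 8.6 m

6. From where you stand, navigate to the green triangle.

turn left 24°, forward 2.9 m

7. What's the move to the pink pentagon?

turn left 71°, forward 11.4 m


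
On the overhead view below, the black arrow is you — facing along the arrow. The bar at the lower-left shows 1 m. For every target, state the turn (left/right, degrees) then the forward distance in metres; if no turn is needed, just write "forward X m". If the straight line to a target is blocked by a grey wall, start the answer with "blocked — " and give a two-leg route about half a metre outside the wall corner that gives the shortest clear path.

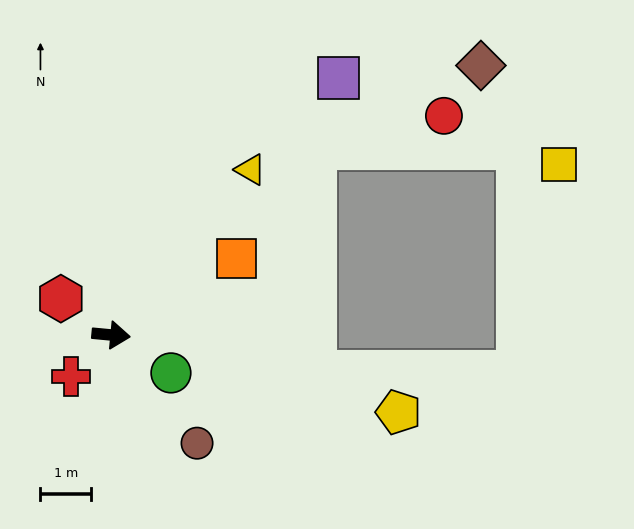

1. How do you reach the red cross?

turn right 129°, forward 1.1 m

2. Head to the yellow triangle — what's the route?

turn left 55°, forward 4.3 m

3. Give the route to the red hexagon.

turn left 150°, forward 1.2 m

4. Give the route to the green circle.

turn right 27°, forward 1.4 m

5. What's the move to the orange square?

turn left 37°, forward 2.9 m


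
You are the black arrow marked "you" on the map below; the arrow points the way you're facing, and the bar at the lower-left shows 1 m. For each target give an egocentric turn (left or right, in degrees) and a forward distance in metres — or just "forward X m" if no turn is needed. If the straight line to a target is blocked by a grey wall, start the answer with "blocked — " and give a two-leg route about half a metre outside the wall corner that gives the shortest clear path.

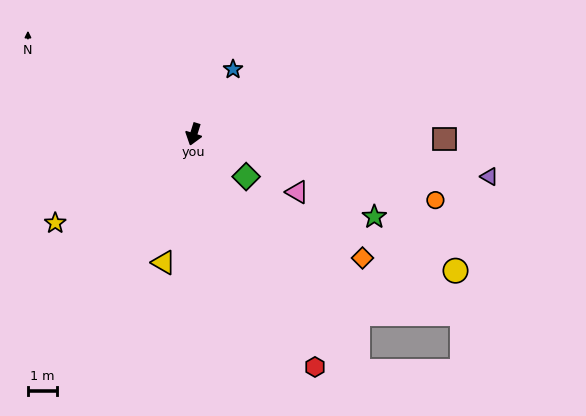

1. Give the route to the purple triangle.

turn left 99°, forward 10.1 m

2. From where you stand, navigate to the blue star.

turn left 166°, forward 2.6 m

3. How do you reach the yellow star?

turn right 40°, forward 5.6 m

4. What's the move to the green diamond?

turn left 68°, forward 2.3 m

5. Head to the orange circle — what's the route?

turn left 92°, forward 8.5 m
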